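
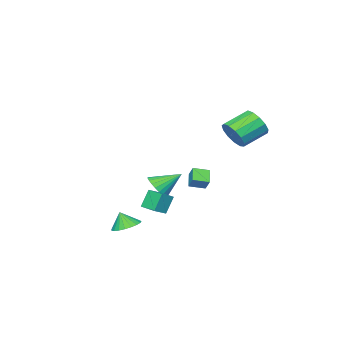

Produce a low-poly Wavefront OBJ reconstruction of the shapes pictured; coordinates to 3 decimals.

v -3.09 0.52 -2.603
v -3.736 -0.072 -1.989
v -2.897 1.02 -1.918
v -3.543 0.429 -1.304
v -2.317 -0.089 -2.376
v -2.963 -0.68 -1.762
v -2.124 0.412 -1.691
v -2.77 -0.18 -1.077
v -1.394 -1.717 -2.674
v -0.795 -1.775 -1.951
v -2.526 -0.843 -1.666
v -0.69 -1.459 -2.106
v -0.692 -1.183 -2.348
v -0.801 -0.988 -2.639
v -0.999 -0.905 -2.935
v -1.258 -0.944 -3.192
v -1.538 -1.102 -3.37
v -1.796 -1.353 -3.442
v -1.992 -1.659 -3.397
v -2.097 -1.975 -3.241
v -2.095 -2.251 -3
v -1.987 -2.445 -2.709
v -1.788 -2.529 -2.412
v -1.529 -2.49 -2.156
v -1.249 -2.332 -1.978
v -0.992 -2.081 -1.906
v -3.121 2.591 2.11
v -2.801 2.172 2.971
v -4.298 2.63 3.751
v -4.619 3.049 2.89
v -2.628 2.714 2.983
v -4.126 3.172 3.763
v -2.613 3.217 2.718
v -4.111 3.675 3.498
v -2.759 3.522 2.259
v -4.256 3.98 3.04
v -3.019 3.531 1.754
v -4.517 3.989 2.534
v -3.312 3.241 1.361
v -4.81 3.699 2.141
v -3.545 2.745 1.206
v -5.043 3.203 1.987
v -3.643 2.2 1.338
v -5.14 2.658 2.119
v -3.575 1.78 1.715
v -5.073 2.238 2.496
v -3.363 1.616 2.217
v -4.861 2.074 2.998
v -3.074 1.763 2.686
v -4.572 2.221 3.466
v 3.368 2.638 -1.706
v 2.812 2.674 -0.622
v 3.434 3.716 -1.708
v 2.877 3.752 -0.623
v 4.203 2.588 -1.277
v 3.646 2.624 -0.192
v 4.268 3.666 -1.278
v 3.712 3.702 -0.194
v 3.278 0.508 -3.635
v 3.787 -0.145 -3.963
v 3.422 0.132 -2.665
v 4.036 0.121 -3.897
v 4.154 0.454 -3.786
v 4.12 0.796 -3.648
v 3.941 1.088 -3.509
v 3.647 1.28 -3.391
v 3.289 1.338 -3.316
v 2.93 1.253 -3.295
v 2.63 1.038 -3.334
v 2.443 0.732 -3.424
v 2.4 0.387 -3.551
v 2.509 0.063 -3.693
v 2.751 -0.184 -3.824
v 3.084 -0.312 -3.923
v 3.451 -0.298 -3.972
f 2 4 1
f 5 2 1
f 1 4 3
f 3 5 1
f 2 8 4
f 6 2 5
f 6 8 2
f 4 8 3
f 7 5 3
f 3 8 7
f 7 6 5
f 8 6 7
f 10 9 12
f 10 12 11
f 12 9 13
f 12 13 11
f 13 9 14
f 13 14 11
f 14 9 15
f 14 15 11
f 15 9 16
f 15 16 11
f 16 9 17
f 16 17 11
f 17 9 18
f 17 18 11
f 18 9 19
f 18 19 11
f 19 9 20
f 19 20 11
f 20 9 21
f 20 21 11
f 21 9 22
f 21 22 11
f 22 9 23
f 22 23 11
f 23 9 24
f 23 24 11
f 24 9 25
f 24 25 11
f 25 9 26
f 25 26 11
f 26 9 10
f 26 10 11
f 28 27 31
f 28 31 29
f 29 31 32
f 29 32 30
f 31 27 33
f 31 33 32
f 32 33 34
f 32 34 30
f 33 27 35
f 33 35 34
f 34 35 36
f 34 36 30
f 35 27 37
f 35 37 36
f 36 37 38
f 36 38 30
f 37 27 39
f 37 39 38
f 38 39 40
f 38 40 30
f 39 27 41
f 39 41 40
f 40 41 42
f 40 42 30
f 41 27 43
f 41 43 42
f 42 43 44
f 42 44 30
f 43 27 45
f 43 45 44
f 44 45 46
f 44 46 30
f 45 27 47
f 45 47 46
f 46 47 48
f 46 48 30
f 47 27 49
f 47 49 48
f 48 49 50
f 48 50 30
f 49 27 28
f 49 28 50
f 50 28 29
f 50 29 30
f 52 54 51
f 55 52 51
f 51 54 53
f 53 55 51
f 52 58 54
f 56 52 55
f 56 58 52
f 54 58 53
f 57 55 53
f 53 58 57
f 57 56 55
f 58 56 57
f 60 59 62
f 60 62 61
f 62 59 63
f 62 63 61
f 63 59 64
f 63 64 61
f 64 59 65
f 64 65 61
f 65 59 66
f 65 66 61
f 66 59 67
f 66 67 61
f 67 59 68
f 67 68 61
f 68 59 69
f 68 69 61
f 69 59 70
f 69 70 61
f 70 59 71
f 70 71 61
f 71 59 72
f 71 72 61
f 72 59 73
f 72 73 61
f 73 59 74
f 73 74 61
f 74 59 75
f 74 75 61
f 75 59 60
f 75 60 61



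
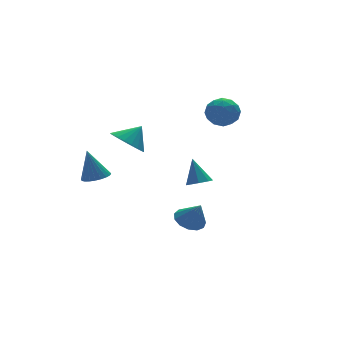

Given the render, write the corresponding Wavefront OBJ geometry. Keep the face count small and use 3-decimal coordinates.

v 2.783 0.661 1.935
v 3.35 1.16 2.573
v 3.59 -0.68 2.267
v 4.157 -0.181 2.905
v 3.203 -0.34 3.11
v 2.704 0.489 2.905
v 4.236 -0.009 1.935
v 3.737 0.82 1.73
v 4.247 0.746 2.573
v 3.609 0.541 3.3
v 3.331 -0.061 1.54
v 2.693 -0.266 2.267
v 2.996 1.028 2.225
v 3.944 -0.548 2.615
v 3.384 -0.641 2.735
v 3.717 -0.348 3.111
v 2.616 0.634 2.42
v 2.949 0.927 2.795
v 2.863 0.045 3.111
v 3.991 -0.447 2.045
v 4.324 -0.154 2.42
v 3.223 0.828 1.729
v 3.556 1.121 2.105
v 4.077 0.435 1.729
v 3.856 1.078 2.6
v 4.33 0.29 2.795
v 4.377 0.391 2.225
v 4.084 0.878 2.104
v 3.481 0.958 3.027
v 3.955 0.17 3.222
v 3.395 0.076 3.343
v 3.102 0.563 3.222
v 4.009 0.714 3.027
v 2.985 0.31 1.618
v 3.459 -0.478 1.813
v 3.838 -0.083 1.618
v 3.545 0.404 1.497
v 2.61 0.19 2.045
v 3.084 -0.598 2.24
v 2.856 -0.398 2.736
v 2.563 0.089 2.615
v 2.931 -0.234 1.813
v 0.2 -2.008 -3.581
v 0.973 -2.296 -3.887
v 0.46 -2.652 -2.319
v 1.061 -1.854 -3.68
v 0.875 -1.461 -3.441
v 0.476 -1.242 -3.246
v -0.012 -1.266 -3.158
v -0.432 -1.525 -3.204
v -0.651 -1.938 -3.369
v -0.601 -2.373 -3.602
v -0.296 -2.692 -3.828
v 0.166 -2.794 -3.975
v 0.639 -2.646 -3.997
v -0.6 -4.283 0.33
v -0.02 -4.582 0.484
v -0.54 -3.497 1.63
v 0.046 -4.148 0.218
v -0.266 -3.794 0.018
v -0.774 -3.726 0.001
v -1.18 -3.985 0.177
v -1.247 -4.419 0.443
v -0.935 -4.773 0.643
v -0.427 -4.84 0.66
v -3.344 1.37 -1.084
v -2.868 0.784 -0.852
v -3.596 1.85 0.644
v -2.667 1.015 -0.886
v -2.569 1.3 -0.951
v -2.588 1.595 -1.036
v -2.723 1.857 -1.128
v -2.953 2.044 -1.214
v -3.242 2.129 -1.279
v -3.546 2.098 -1.315
v -3.82 1.957 -1.316
v -4.022 1.726 -1.281
v -4.12 1.441 -1.216
v -4.1 1.145 -1.131
v -3.965 0.884 -1.039
v -3.736 0.697 -0.954
v -3.447 0.612 -0.888
v -3.142 0.643 -0.852
v -1.043 2.3 0.415
v -0.297 1.951 -0.284
v -0.117 2.38 1.365
v -0.277 2.396 -0.34
v -0.389 2.824 -0.267
v -0.615 3.162 -0.075
v -0.914 3.351 0.201
v -1.236 3.358 0.514
v -1.525 3.183 0.81
v -1.73 2.854 1.038
v -1.817 2.43 1.157
v -1.769 1.984 1.149
v -1.597 1.592 1.013
v -1.328 1.323 0.774
v -1.011 1.222 0.473
v -0.699 1.309 0.161
v -0.446 1.566 -0.106
f 1 38 17
f 38 12 41
f 17 41 6
f 38 41 17
f 1 17 13
f 17 6 18
f 13 18 2
f 17 18 13
f 1 13 22
f 13 2 23
f 22 23 8
f 13 23 22
f 1 22 34
f 22 8 37
f 34 37 11
f 22 37 34
f 1 34 38
f 34 11 42
f 38 42 12
f 34 42 38
f 2 18 29
f 18 6 32
f 29 32 10
f 18 32 29
f 6 41 19
f 41 12 40
f 19 40 5
f 41 40 19
f 12 42 39
f 42 11 35
f 39 35 3
f 42 35 39
f 11 37 36
f 37 8 24
f 36 24 7
f 37 24 36
f 8 23 28
f 23 2 25
f 28 25 9
f 23 25 28
f 4 30 16
f 30 10 31
f 16 31 5
f 30 31 16
f 4 16 14
f 16 5 15
f 14 15 3
f 16 15 14
f 4 14 21
f 14 3 20
f 21 20 7
f 14 20 21
f 4 21 26
f 21 7 27
f 26 27 9
f 21 27 26
f 4 26 30
f 26 9 33
f 30 33 10
f 26 33 30
f 5 31 19
f 31 10 32
f 19 32 6
f 31 32 19
f 3 15 39
f 15 5 40
f 39 40 12
f 15 40 39
f 7 20 36
f 20 3 35
f 36 35 11
f 20 35 36
f 9 27 28
f 27 7 24
f 28 24 8
f 27 24 28
f 10 33 29
f 33 9 25
f 29 25 2
f 33 25 29
f 44 43 46
f 44 46 45
f 46 43 47
f 46 47 45
f 47 43 48
f 47 48 45
f 48 43 49
f 48 49 45
f 49 43 50
f 49 50 45
f 50 43 51
f 50 51 45
f 51 43 52
f 51 52 45
f 52 43 53
f 52 53 45
f 53 43 54
f 53 54 45
f 54 43 55
f 54 55 45
f 55 43 44
f 55 44 45
f 57 56 59
f 57 59 58
f 59 56 60
f 59 60 58
f 60 56 61
f 60 61 58
f 61 56 62
f 61 62 58
f 62 56 63
f 62 63 58
f 63 56 64
f 63 64 58
f 64 56 65
f 64 65 58
f 65 56 57
f 65 57 58
f 67 66 69
f 67 69 68
f 69 66 70
f 69 70 68
f 70 66 71
f 70 71 68
f 71 66 72
f 71 72 68
f 72 66 73
f 72 73 68
f 73 66 74
f 73 74 68
f 74 66 75
f 74 75 68
f 75 66 76
f 75 76 68
f 76 66 77
f 76 77 68
f 77 66 78
f 77 78 68
f 78 66 79
f 78 79 68
f 79 66 80
f 79 80 68
f 80 66 81
f 80 81 68
f 81 66 82
f 81 82 68
f 82 66 83
f 82 83 68
f 83 66 67
f 83 67 68
f 85 84 87
f 85 87 86
f 87 84 88
f 87 88 86
f 88 84 89
f 88 89 86
f 89 84 90
f 89 90 86
f 90 84 91
f 90 91 86
f 91 84 92
f 91 92 86
f 92 84 93
f 92 93 86
f 93 84 94
f 93 94 86
f 94 84 95
f 94 95 86
f 95 84 96
f 95 96 86
f 96 84 97
f 96 97 86
f 97 84 98
f 97 98 86
f 98 84 99
f 98 99 86
f 99 84 100
f 99 100 86
f 100 84 85
f 100 85 86



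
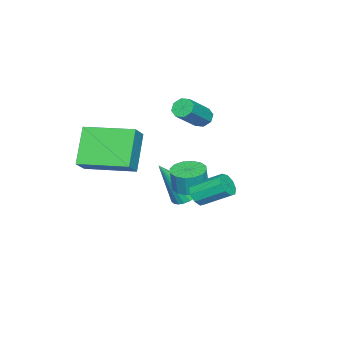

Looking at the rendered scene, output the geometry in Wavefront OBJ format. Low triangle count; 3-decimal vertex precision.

v -2.638 -2.207 -2.802
v -1.98 -2.224 -3.068
v -1.922 -3.093 -0.978
v -1.982 -1.975 -2.946
v -2.085 -1.762 -2.803
v -2.272 -1.616 -2.659
v -2.514 -1.561 -2.537
v -2.775 -1.604 -2.455
v -3.016 -1.738 -2.426
v -3.198 -1.945 -2.455
v -3.296 -2.191 -2.536
v -3.293 -2.44 -2.658
v -3.19 -2.653 -2.802
v -3.003 -2.799 -2.946
v -2.761 -2.854 -3.068
v -2.5 -2.811 -3.149
v -2.26 -2.677 -3.178
v -2.077 -2.47 -3.149
v 0.404 -4.885 1.677
v 1.175 -4.819 2.341
v 0.059 -2.761 1.869
v 0.83 -2.696 2.533
v 1.59 -4.564 0.267
v 2.361 -4.499 0.931
v 1.245 -2.441 0.459
v 2.016 -2.375 1.123
v -2.576 -1.474 1.877
v -2.285 -1.64 1.492
v -1.093 -1.931 2.519
v -1.384 -1.766 2.903
v -2.246 -1.256 1.555
v -1.054 -1.547 2.582
v -2.4 -1.001 1.807
v -1.208 -1.292 2.833
v -2.658 -1.023 2.099
v -1.465 -1.314 3.126
v -2.867 -1.309 2.261
v -1.675 -1.6 3.288
v -2.906 -1.693 2.198
v -1.714 -1.984 3.225
v -2.752 -1.948 1.947
v -1.56 -2.239 2.973
v -2.495 -1.926 1.654
v -1.302 -2.217 2.681
v -0.469 -0.982 -0.891
v 0.034 -1.519 -0.97
v 0.152 -1.555 0.032
v -0.351 -1.018 0.111
v 0.234 -1.193 -0.982
v 0.353 -1.229 0.02
v 0.246 -0.81 -0.97
v 0.365 -0.846 0.033
v 0.066 -0.473 -0.936
v 0.185 -0.51 0.066
v -0.257 -0.273 -0.891
v -0.138 -0.309 0.112
v -0.637 -0.263 -0.845
v -0.518 -0.299 0.157
v -0.972 -0.445 -0.812
v -0.854 -0.481 0.19
v -1.173 -0.771 -0.8
v -1.054 -0.807 0.202
v -1.185 -1.154 -0.813
v -1.066 -1.19 0.19
v -1.005 -1.49 -0.846
v -0.886 -1.527 0.156
v -0.682 -1.691 -0.892
v -0.563 -1.727 0.111
v -0.302 -1.701 -0.937
v -0.183 -1.737 0.065
v 1.451 0.228 -0.043
v 1.659 -0.018 0.403
v 1.437 1.146 1.149
v 1.229 1.392 0.703
v 1.933 0.156 0.212
v 1.711 1.32 0.958
v 1.981 0.364 -0.097
v 1.759 1.528 0.648
v 1.781 0.508 -0.382
v 1.56 1.672 0.364
v 1.427 0.521 -0.508
v 1.205 1.685 0.238
v 1.084 0.397 -0.416
v 0.862 1.561 0.33
v 0.912 0.194 -0.15
v 0.691 1.358 0.596
v 0.993 0.007 0.167
v 0.771 1.171 0.912
v 1.288 -0.077 0.385
v 1.066 1.087 1.13
f 2 1 4
f 2 4 3
f 4 1 5
f 4 5 3
f 5 1 6
f 5 6 3
f 6 1 7
f 6 7 3
f 7 1 8
f 7 8 3
f 8 1 9
f 8 9 3
f 9 1 10
f 9 10 3
f 10 1 11
f 10 11 3
f 11 1 12
f 11 12 3
f 12 1 13
f 12 13 3
f 13 1 14
f 13 14 3
f 14 1 15
f 14 15 3
f 15 1 16
f 15 16 3
f 16 1 17
f 16 17 3
f 17 1 18
f 17 18 3
f 18 1 2
f 18 2 3
f 20 22 19
f 23 20 19
f 19 22 21
f 21 23 19
f 20 26 22
f 24 20 23
f 24 26 20
f 22 26 21
f 25 23 21
f 21 26 25
f 25 24 23
f 26 24 25
f 28 27 31
f 28 31 29
f 29 31 32
f 29 32 30
f 31 27 33
f 31 33 32
f 32 33 34
f 32 34 30
f 33 27 35
f 33 35 34
f 34 35 36
f 34 36 30
f 35 27 37
f 35 37 36
f 36 37 38
f 36 38 30
f 37 27 39
f 37 39 38
f 38 39 40
f 38 40 30
f 39 27 41
f 39 41 40
f 40 41 42
f 40 42 30
f 41 27 43
f 41 43 42
f 42 43 44
f 42 44 30
f 43 27 28
f 43 28 44
f 44 28 29
f 44 29 30
f 46 45 49
f 46 49 47
f 47 49 50
f 47 50 48
f 49 45 51
f 49 51 50
f 50 51 52
f 50 52 48
f 51 45 53
f 51 53 52
f 52 53 54
f 52 54 48
f 53 45 55
f 53 55 54
f 54 55 56
f 54 56 48
f 55 45 57
f 55 57 56
f 56 57 58
f 56 58 48
f 57 45 59
f 57 59 58
f 58 59 60
f 58 60 48
f 59 45 61
f 59 61 60
f 60 61 62
f 60 62 48
f 61 45 63
f 61 63 62
f 62 63 64
f 62 64 48
f 63 45 65
f 63 65 64
f 64 65 66
f 64 66 48
f 65 45 67
f 65 67 66
f 66 67 68
f 66 68 48
f 67 45 69
f 67 69 68
f 68 69 70
f 68 70 48
f 69 45 46
f 69 46 70
f 70 46 47
f 70 47 48
f 72 71 75
f 72 75 73
f 73 75 76
f 73 76 74
f 75 71 77
f 75 77 76
f 76 77 78
f 76 78 74
f 77 71 79
f 77 79 78
f 78 79 80
f 78 80 74
f 79 71 81
f 79 81 80
f 80 81 82
f 80 82 74
f 81 71 83
f 81 83 82
f 82 83 84
f 82 84 74
f 83 71 85
f 83 85 84
f 84 85 86
f 84 86 74
f 85 71 87
f 85 87 86
f 86 87 88
f 86 88 74
f 87 71 89
f 87 89 88
f 88 89 90
f 88 90 74
f 89 71 72
f 89 72 90
f 90 72 73
f 90 73 74



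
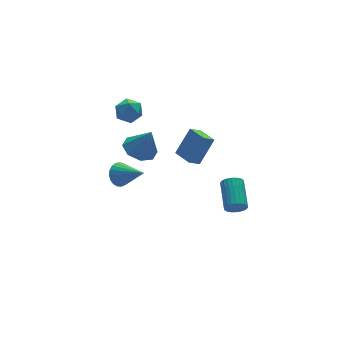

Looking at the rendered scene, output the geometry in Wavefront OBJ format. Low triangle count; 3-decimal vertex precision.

v -0.871 -4.727 -1.536
v -0.552 -4.633 -2.083
v 0.11 -3.08 -1.431
v -0.209 -3.173 -0.884
v -0.769 -4.52 -2.133
v -0.107 -2.966 -1.481
v -1.001 -4.438 -2.092
v -0.339 -2.884 -1.44
v -1.214 -4.4 -1.966
v -0.552 -2.847 -1.314
v -1.374 -4.412 -1.775
v -0.712 -2.858 -1.123
v -1.458 -4.472 -1.548
v -0.796 -2.918 -0.896
v -1.452 -4.57 -1.318
v -0.79 -3.017 -0.666
v -1.358 -4.693 -1.122
v -0.696 -3.139 -0.47
v -1.19 -4.82 -0.989
v -0.528 -3.267 -0.337
v -0.973 -4.934 -0.939
v -0.311 -3.38 -0.287
v -0.741 -5.016 -0.98
v -0.079 -3.462 -0.328
v -0.528 -5.053 -1.106
v 0.134 -3.5 -0.454
v -0.368 -5.042 -1.297
v 0.294 -3.488 -0.645
v -0.284 -4.982 -1.524
v 0.378 -3.428 -0.872
v -0.29 -4.883 -1.754
v 0.372 -3.33 -1.102
v -0.384 -4.761 -1.95
v 0.278 -3.207 -1.298
v -3.959 2.773 -3.405
v -3.309 2.775 -3.889
v -3.201 1.287 -2.395
v -3.216 2.988 -3.645
v -3.251 3.164 -3.36
v -3.408 3.272 -3.083
v -3.66 3.294 -2.861
v -3.964 3.226 -2.733
v -4.267 3.08 -2.721
v -4.517 2.881 -2.828
v -4.67 2.663 -3.034
v -4.7 2.464 -3.304
v -4.602 2.319 -3.592
v -4.393 2.252 -3.847
v -4.108 2.276 -4.026
v -3.798 2.385 -4.097
v -3.515 2.562 -4.049
v -2.889 3.823 2.086
v -2.378 3.123 1.993
v -3.782 3.297 1.127
v -3.271 2.597 1.034
v -3.713 2.719 1.776
v -3.161 3.044 2.369
v -2.999 3.376 0.751
v -2.447 3.701 1.344
v -2.445 2.846 1.168
v -2.887 2.44 1.802
v -3.273 3.98 1.318
v -3.715 3.574 1.952
v -0.969 -0.993 -0.739
v -1.675 -1.048 -0.232
v -1.126 0.234 -0.823
v -1.831 0.179 -0.316
v 0.071 -0.759 0.736
v -0.634 -0.814 1.243
v -0.085 0.468 0.652
v -0.791 0.413 1.159
v -2.479 3.121 -1.997
v -1.511 3.513 -2.181
v -1.981 2.659 -0.363
v -2.017 4.067 -1.87
v -2.793 4.066 -1.634
v -3.385 3.512 -1.611
v -3.446 2.729 -1.814
v -2.941 2.176 -2.124
v -2.165 2.176 -2.36
v -1.572 2.73 -2.384
f 2 1 5
f 2 5 3
f 3 5 6
f 3 6 4
f 5 1 7
f 5 7 6
f 6 7 8
f 6 8 4
f 7 1 9
f 7 9 8
f 8 9 10
f 8 10 4
f 9 1 11
f 9 11 10
f 10 11 12
f 10 12 4
f 11 1 13
f 11 13 12
f 12 13 14
f 12 14 4
f 13 1 15
f 13 15 14
f 14 15 16
f 14 16 4
f 15 1 17
f 15 17 16
f 16 17 18
f 16 18 4
f 17 1 19
f 17 19 18
f 18 19 20
f 18 20 4
f 19 1 21
f 19 21 20
f 20 21 22
f 20 22 4
f 21 1 23
f 21 23 22
f 22 23 24
f 22 24 4
f 23 1 25
f 23 25 24
f 24 25 26
f 24 26 4
f 25 1 27
f 25 27 26
f 26 27 28
f 26 28 4
f 27 1 29
f 27 29 28
f 28 29 30
f 28 30 4
f 29 1 31
f 29 31 30
f 30 31 32
f 30 32 4
f 31 1 33
f 31 33 32
f 32 33 34
f 32 34 4
f 33 1 2
f 33 2 34
f 34 2 3
f 34 3 4
f 36 35 38
f 36 38 37
f 38 35 39
f 38 39 37
f 39 35 40
f 39 40 37
f 40 35 41
f 40 41 37
f 41 35 42
f 41 42 37
f 42 35 43
f 42 43 37
f 43 35 44
f 43 44 37
f 44 35 45
f 44 45 37
f 45 35 46
f 45 46 37
f 46 35 47
f 46 47 37
f 47 35 48
f 47 48 37
f 48 35 49
f 48 49 37
f 49 35 50
f 49 50 37
f 50 35 51
f 50 51 37
f 51 35 36
f 51 36 37
f 52 63 57
f 52 57 53
f 52 53 59
f 52 59 62
f 52 62 63
f 53 57 61
f 57 63 56
f 63 62 54
f 62 59 58
f 59 53 60
f 55 61 56
f 55 56 54
f 55 54 58
f 55 58 60
f 55 60 61
f 56 61 57
f 54 56 63
f 58 54 62
f 60 58 59
f 61 60 53
f 65 67 64
f 68 65 64
f 64 67 66
f 66 68 64
f 65 71 67
f 69 65 68
f 69 71 65
f 67 71 66
f 70 68 66
f 66 71 70
f 70 69 68
f 71 69 70
f 73 72 75
f 73 75 74
f 75 72 76
f 75 76 74
f 76 72 77
f 76 77 74
f 77 72 78
f 77 78 74
f 78 72 79
f 78 79 74
f 79 72 80
f 79 80 74
f 80 72 81
f 80 81 74
f 81 72 73
f 81 73 74



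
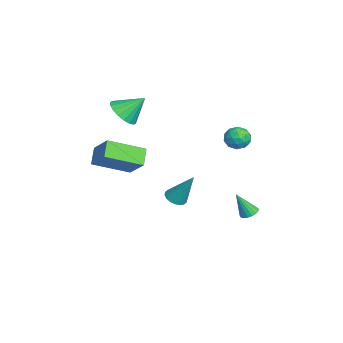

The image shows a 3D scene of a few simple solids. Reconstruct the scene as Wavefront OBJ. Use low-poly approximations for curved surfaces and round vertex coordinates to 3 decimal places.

v -2.492 -3.457 2.919
v -1.912 -2.906 2.319
v -2.468 -2.283 4.021
v -2.322 -2.784 2.199
v -2.767 -2.796 2.221
v -3.157 -2.938 2.381
v -3.415 -3.183 2.648
v -3.491 -3.482 2.969
v -3.369 -3.777 3.279
v -3.073 -4.008 3.519
v -2.662 -4.129 3.639
v -2.218 -4.118 3.617
v -1.828 -3.976 3.457
v -1.569 -3.731 3.19
v -1.494 -3.431 2.87
v -1.616 -3.137 2.559
v 2.292 -5.112 1.704
v 1.442 -4.961 2.417
v 1.923 -3.141 0.848
v 1.073 -2.991 1.561
v 3.347 -4.429 2.819
v 2.497 -4.279 3.532
v 2.978 -2.459 1.963
v 2.128 -2.308 2.676
v -0.28 3.159 -3.615
v 0.266 3.051 -3.676
v -0.26 2.441 -2.185
v 0.262 3.29 -3.556
v 0.133 3.5 -3.449
v -0.091 3.631 -3.381
v -0.357 3.654 -3.365
v -0.606 3.564 -3.407
v -0.78 3.38 -3.497
v -0.839 3.147 -3.614
v -0.771 2.915 -3.73
v -0.589 2.74 -3.821
v -0.337 2.661 -3.864
v -0.071 2.695 -3.85
v 0.146 2.836 -3.783
v 0.531 3 2.486
v 1.292 2.919 2.426
v 0.448 1.861 2.974
v 1.209 1.78 2.914
v 0.915 2.277 3.42
v 0.966 2.981 3.118
v 0.774 1.799 2.282
v 0.825 2.503 1.98
v 1.442 2.177 2.3
v 1.529 2.472 3.003
v 0.211 2.308 2.397
v 0.298 2.603 3.1
v 0.919 3.06 2.413
v 0.821 1.72 2.987
v 0.648 2.012 3.284
v 1.095 1.965 3.249
v 0.727 3.096 2.82
v 1.174 3.048 2.785
v 0.952 2.67 3.369
v 0.566 1.732 2.615
v 1.013 1.684 2.58
v 0.645 2.815 2.151
v 1.092 2.768 2.116
v 0.788 2.11 2.031
v 1.454 2.576 2.304
v 1.406 1.906 2.591
v 1.15 1.918 2.219
v 1.18 2.331 2.042
v 1.505 2.749 2.717
v 1.457 2.08 3.004
v 1.283 2.372 3.301
v 1.314 2.785 3.124
v 1.594 2.313 2.643
v 0.283 2.7 2.396
v 0.235 2.031 2.683
v 0.426 1.995 2.276
v 0.457 2.408 2.099
v 0.334 2.874 2.809
v 0.286 2.204 3.096
v 0.56 2.449 3.358
v 0.59 2.862 3.181
v 0.146 2.467 2.757
v -0.186 -0.741 -2.299
v 0.394 -1.057 -2.295
v 0.306 0.181 -0.501
v 0.456 -0.809 -2.44
v 0.391 -0.547 -2.556
v 0.212 -0.324 -2.622
v -0.046 -0.183 -2.623
v -0.331 -0.153 -2.561
v -0.588 -0.239 -2.447
v -0.765 -0.424 -2.303
v -0.827 -0.673 -2.159
v -0.762 -0.934 -2.043
v -0.583 -1.158 -1.977
v -0.325 -1.299 -1.975
v -0.04 -1.329 -2.038
v 0.217 -1.243 -2.152
f 2 1 4
f 2 4 3
f 4 1 5
f 4 5 3
f 5 1 6
f 5 6 3
f 6 1 7
f 6 7 3
f 7 1 8
f 7 8 3
f 8 1 9
f 8 9 3
f 9 1 10
f 9 10 3
f 10 1 11
f 10 11 3
f 11 1 12
f 11 12 3
f 12 1 13
f 12 13 3
f 13 1 14
f 13 14 3
f 14 1 15
f 14 15 3
f 15 1 16
f 15 16 3
f 16 1 2
f 16 2 3
f 18 20 17
f 21 18 17
f 17 20 19
f 19 21 17
f 18 24 20
f 22 18 21
f 22 24 18
f 20 24 19
f 23 21 19
f 19 24 23
f 23 22 21
f 24 22 23
f 26 25 28
f 26 28 27
f 28 25 29
f 28 29 27
f 29 25 30
f 29 30 27
f 30 25 31
f 30 31 27
f 31 25 32
f 31 32 27
f 32 25 33
f 32 33 27
f 33 25 34
f 33 34 27
f 34 25 35
f 34 35 27
f 35 25 36
f 35 36 27
f 36 25 37
f 36 37 27
f 37 25 38
f 37 38 27
f 38 25 39
f 38 39 27
f 39 25 26
f 39 26 27
f 40 77 56
f 77 51 80
f 56 80 45
f 77 80 56
f 40 56 52
f 56 45 57
f 52 57 41
f 56 57 52
f 40 52 61
f 52 41 62
f 61 62 47
f 52 62 61
f 40 61 73
f 61 47 76
f 73 76 50
f 61 76 73
f 40 73 77
f 73 50 81
f 77 81 51
f 73 81 77
f 41 57 68
f 57 45 71
f 68 71 49
f 57 71 68
f 45 80 58
f 80 51 79
f 58 79 44
f 80 79 58
f 51 81 78
f 81 50 74
f 78 74 42
f 81 74 78
f 50 76 75
f 76 47 63
f 75 63 46
f 76 63 75
f 47 62 67
f 62 41 64
f 67 64 48
f 62 64 67
f 43 69 55
f 69 49 70
f 55 70 44
f 69 70 55
f 43 55 53
f 55 44 54
f 53 54 42
f 55 54 53
f 43 53 60
f 53 42 59
f 60 59 46
f 53 59 60
f 43 60 65
f 60 46 66
f 65 66 48
f 60 66 65
f 43 65 69
f 65 48 72
f 69 72 49
f 65 72 69
f 44 70 58
f 70 49 71
f 58 71 45
f 70 71 58
f 42 54 78
f 54 44 79
f 78 79 51
f 54 79 78
f 46 59 75
f 59 42 74
f 75 74 50
f 59 74 75
f 48 66 67
f 66 46 63
f 67 63 47
f 66 63 67
f 49 72 68
f 72 48 64
f 68 64 41
f 72 64 68
f 83 82 85
f 83 85 84
f 85 82 86
f 85 86 84
f 86 82 87
f 86 87 84
f 87 82 88
f 87 88 84
f 88 82 89
f 88 89 84
f 89 82 90
f 89 90 84
f 90 82 91
f 90 91 84
f 91 82 92
f 91 92 84
f 92 82 93
f 92 93 84
f 93 82 94
f 93 94 84
f 94 82 95
f 94 95 84
f 95 82 96
f 95 96 84
f 96 82 97
f 96 97 84
f 97 82 83
f 97 83 84



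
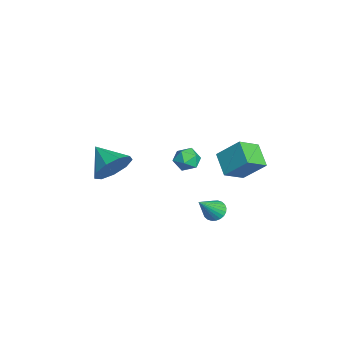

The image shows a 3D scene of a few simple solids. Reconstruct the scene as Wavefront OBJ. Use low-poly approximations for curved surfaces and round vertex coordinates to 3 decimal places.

v -3.96 0.46 -1.992
v -3.209 0.614 -2.035
v -3.871 -0.254 -3.005
v -3.12 -0.1 -3.048
v -3.391 -0.533 -2.475
v -3.446 -0.092 -1.849
v -3.634 0.452 -3.191
v -3.689 0.893 -2.565
v -3.008 0.609 -2.776
v -2.857 0.001 -2.333
v -4.223 0.359 -2.707
v -4.072 -0.249 -2.264
v -0.096 1.199 -3.866
v 0.429 1.214 -4.194
v 0.736 0.341 -2.574
v 0.446 1.42 -4.069
v 0.381 1.593 -3.912
v 0.242 1.705 -3.748
v 0.053 1.74 -3.602
v -0.16 1.693 -3.496
v -0.362 1.571 -3.447
v -0.525 1.392 -3.461
v -0.622 1.184 -3.537
v -0.639 0.978 -3.663
v -0.573 0.806 -3.819
v -0.435 0.693 -3.983
v -0.246 0.658 -4.129
v -0.033 0.705 -4.235
v 0.17 0.827 -4.284
v 0.332 1.006 -4.27
v 1.551 1.936 1.079
v 1.958 2.934 2.151
v 2.673 2.178 0.427
v 3.08 3.176 1.499
v 2.14 0.984 1.741
v 2.547 1.982 2.813
v 3.262 1.226 1.089
v 3.669 2.224 2.161
v -1.818 -3.509 -1.716
v -1.102 -3.886 -0.971
v -3.022 -4.311 -0.964
v -1.393 -3.232 -0.739
v -1.883 -2.708 -0.965
v -2.343 -2.558 -1.542
v -2.557 -2.853 -2.2
v -2.425 -3.456 -2.631
v -2.009 -4.083 -2.634
v -1.504 -4.441 -2.208
v -1.146 -4.364 -1.55
f 1 12 6
f 1 6 2
f 1 2 8
f 1 8 11
f 1 11 12
f 2 6 10
f 6 12 5
f 12 11 3
f 11 8 7
f 8 2 9
f 4 10 5
f 4 5 3
f 4 3 7
f 4 7 9
f 4 9 10
f 5 10 6
f 3 5 12
f 7 3 11
f 9 7 8
f 10 9 2
f 14 13 16
f 14 16 15
f 16 13 17
f 16 17 15
f 17 13 18
f 17 18 15
f 18 13 19
f 18 19 15
f 19 13 20
f 19 20 15
f 20 13 21
f 20 21 15
f 21 13 22
f 21 22 15
f 22 13 23
f 22 23 15
f 23 13 24
f 23 24 15
f 24 13 25
f 24 25 15
f 25 13 26
f 25 26 15
f 26 13 27
f 26 27 15
f 27 13 28
f 27 28 15
f 28 13 29
f 28 29 15
f 29 13 30
f 29 30 15
f 30 13 14
f 30 14 15
f 32 34 31
f 35 32 31
f 31 34 33
f 33 35 31
f 32 38 34
f 36 32 35
f 36 38 32
f 34 38 33
f 37 35 33
f 33 38 37
f 37 36 35
f 38 36 37
f 40 39 42
f 40 42 41
f 42 39 43
f 42 43 41
f 43 39 44
f 43 44 41
f 44 39 45
f 44 45 41
f 45 39 46
f 45 46 41
f 46 39 47
f 46 47 41
f 47 39 48
f 47 48 41
f 48 39 49
f 48 49 41
f 49 39 40
f 49 40 41



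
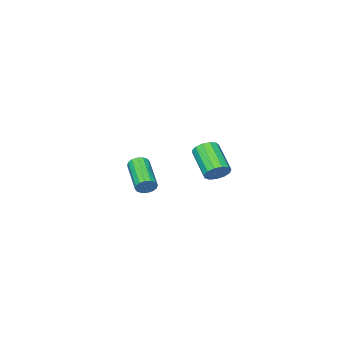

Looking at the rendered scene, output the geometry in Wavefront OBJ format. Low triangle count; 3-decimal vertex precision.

v 3.565 -1.309 -1.272
v 3.959 -1.35 -0.877
v 3.05 -2.931 -0.132
v 2.655 -2.891 -0.528
v 3.755 -1.179 -0.762
v 2.846 -2.76 -0.018
v 3.501 -1.043 -0.784
v 2.591 -2.624 -0.04
v 3.263 -0.978 -0.937
v 2.353 -2.559 -0.192
v 3.106 -1.002 -1.179
v 2.197 -2.583 -0.435
v 3.072 -1.108 -1.447
v 2.163 -2.689 -0.703
v 3.17 -1.269 -1.668
v 2.261 -2.85 -0.923
v 3.374 -1.44 -1.782
v 2.465 -3.021 -1.038
v 3.629 -1.576 -1.76
v 2.719 -3.157 -1.016
v 3.867 -1.641 -1.608
v 2.957 -3.222 -0.863
v 4.023 -1.617 -1.365
v 3.114 -3.198 -0.621
v 4.057 -1.511 -1.097
v 3.148 -3.092 -0.353
v 4.237 4.259 1.895
v 4.622 4.45 2.396
v 4.088 3.093 3.326
v 3.703 2.901 2.825
v 4.293 4.615 2.448
v 3.759 3.258 3.378
v 3.946 4.667 2.324
v 3.412 3.31 3.254
v 3.692 4.589 2.065
v 3.157 3.232 2.994
v 3.61 4.407 1.751
v 3.076 3.049 2.681
v 3.728 4.177 1.483
v 3.194 2.82 2.413
v 4.007 3.973 1.346
v 3.473 2.616 2.276
v 4.359 3.86 1.383
v 3.825 2.503 2.313
v 4.673 3.874 1.583
v 4.139 2.516 2.513
v 4.848 4.009 1.882
v 4.314 2.652 2.812
v 4.829 4.224 2.185
v 4.295 2.867 3.115
f 2 1 5
f 2 5 3
f 3 5 6
f 3 6 4
f 5 1 7
f 5 7 6
f 6 7 8
f 6 8 4
f 7 1 9
f 7 9 8
f 8 9 10
f 8 10 4
f 9 1 11
f 9 11 10
f 10 11 12
f 10 12 4
f 11 1 13
f 11 13 12
f 12 13 14
f 12 14 4
f 13 1 15
f 13 15 14
f 14 15 16
f 14 16 4
f 15 1 17
f 15 17 16
f 16 17 18
f 16 18 4
f 17 1 19
f 17 19 18
f 18 19 20
f 18 20 4
f 19 1 21
f 19 21 20
f 20 21 22
f 20 22 4
f 21 1 23
f 21 23 22
f 22 23 24
f 22 24 4
f 23 1 25
f 23 25 24
f 24 25 26
f 24 26 4
f 25 1 2
f 25 2 26
f 26 2 3
f 26 3 4
f 28 27 31
f 28 31 29
f 29 31 32
f 29 32 30
f 31 27 33
f 31 33 32
f 32 33 34
f 32 34 30
f 33 27 35
f 33 35 34
f 34 35 36
f 34 36 30
f 35 27 37
f 35 37 36
f 36 37 38
f 36 38 30
f 37 27 39
f 37 39 38
f 38 39 40
f 38 40 30
f 39 27 41
f 39 41 40
f 40 41 42
f 40 42 30
f 41 27 43
f 41 43 42
f 42 43 44
f 42 44 30
f 43 27 45
f 43 45 44
f 44 45 46
f 44 46 30
f 45 27 47
f 45 47 46
f 46 47 48
f 46 48 30
f 47 27 49
f 47 49 48
f 48 49 50
f 48 50 30
f 49 27 28
f 49 28 50
f 50 28 29
f 50 29 30



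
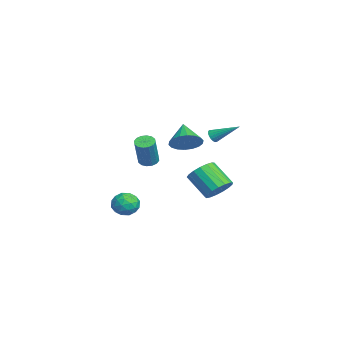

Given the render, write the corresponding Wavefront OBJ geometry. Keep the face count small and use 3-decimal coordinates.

v 0.596 -3.428 -3.424
v 1.419 -3.107 -3.057
v 1.381 -4.433 -4.303
v 2.204 -4.112 -3.936
v 1.597 -4.609 -3.388
v 1.112 -3.988 -2.845
v 1.688 -3.552 -4.515
v 1.203 -2.931 -3.972
v 2.094 -3.184 -3.731
v 2.038 -3.837 -3.034
v 0.762 -3.703 -4.326
v 0.706 -4.356 -3.629
v 0.939 -3.179 -3.163
v 1.861 -4.361 -4.197
v 1.504 -4.653 -3.874
v 1.988 -4.464 -3.659
v 0.759 -3.697 -3.039
v 1.242 -3.508 -2.823
v 1.347 -4.391 -3.017
v 1.558 -4.032 -4.537
v 2.041 -3.843 -4.321
v 0.812 -3.076 -3.701
v 1.296 -2.887 -3.486
v 1.453 -3.149 -4.343
v 1.819 -3.036 -3.344
v 2.28 -3.626 -3.86
v 1.977 -3.297 -4.201
v 1.692 -2.932 -3.882
v 1.786 -3.42 -2.934
v 2.247 -4.01 -3.451
v 1.891 -4.302 -3.129
v 1.606 -3.937 -2.81
v 2.183 -3.465 -3.331
v 0.553 -3.53 -3.909
v 1.014 -4.12 -4.426
v 1.194 -3.603 -4.55
v 0.909 -3.238 -4.231
v 0.52 -3.914 -3.5
v 0.981 -4.504 -4.016
v 1.108 -4.608 -3.478
v 0.823 -4.243 -3.159
v 0.617 -4.075 -4.029
v -2.552 1.829 0.588
v -2.109 1.568 0.717
v -1.888 3.451 1.592
v -2.052 1.671 0.512
v -2.094 1.805 0.323
v -2.226 1.944 0.186
v -2.423 2.06 0.129
v -2.646 2.131 0.163
v -2.85 2.141 0.281
v -2.995 2.09 0.46
v -3.052 1.987 0.664
v -3.01 1.852 0.853
v -2.877 1.713 0.99
v -2.68 1.597 1.047
v -2.458 1.527 1.013
v -2.254 1.517 0.896
v -1.622 0.091 0.37
v -0.959 -0.346 1.131
v -2.998 -0.011 1.51
v -0.923 0.134 1.218
v -1.025 0.606 1.137
v -1.245 0.976 0.904
v -1.54 1.17 0.565
v -1.851 1.151 0.188
v -2.117 0.922 -0.154
v -2.285 0.528 -0.391
v -2.322 0.048 -0.478
v -2.219 -0.424 -0.397
v -1.999 -0.794 -0.164
v -1.704 -0.989 0.175
v -1.393 -0.969 0.552
v -1.127 -0.74 0.893
v 3.414 -2.421 0.694
v 3.806 -2.852 0.43
v 4.758 -3.109 2.261
v 4.366 -2.679 2.526
v 3.96 -2.561 0.391
v 4.912 -2.818 2.222
v 3.967 -2.233 0.433
v 4.919 -2.49 2.265
v 3.826 -1.955 0.546
v 4.778 -2.212 2.377
v 3.575 -1.802 0.698
v 4.527 -2.059 2.529
v 3.28 -1.815 0.849
v 4.232 -2.072 2.68
v 3.022 -1.991 0.959
v 3.974 -2.248 2.79
v 2.868 -2.282 0.998
v 3.82 -2.539 2.829
v 2.861 -2.61 0.955
v 3.813 -2.867 2.787
v 3.002 -2.888 0.843
v 3.954 -3.145 2.674
v 3.253 -3.041 0.691
v 4.205 -3.298 2.522
v 3.548 -3.028 0.54
v 4.5 -3.285 2.371
v -3.415 2.315 -4.449
v -2.521 2.202 -3.853
v -3.591 1.093 -2.456
v -4.485 1.205 -3.051
v -2.736 2.636 -3.673
v -3.806 1.527 -2.276
v -3.106 2.997 -3.67
v -4.176 1.888 -2.273
v -3.548 3.201 -3.846
v -4.617 2.092 -2.449
v -3.958 3.202 -4.16
v -5.028 2.093 -2.763
v -4.245 3 -4.54
v -5.315 1.891 -3.143
v -4.341 2.641 -4.899
v -5.411 1.532 -3.502
v -4.225 2.207 -5.155
v -5.295 1.098 -3.758
v -3.924 1.797 -5.249
v -4.994 0.688 -3.852
v -3.506 1.507 -5.159
v -4.576 0.397 -3.762
v -3.067 1.401 -4.907
v -4.137 0.292 -3.51
v -2.708 1.504 -4.55
v -3.778 0.395 -3.153
v -2.511 1.794 -4.17
v -3.581 0.685 -2.773
f 1 38 17
f 38 12 41
f 17 41 6
f 38 41 17
f 1 17 13
f 17 6 18
f 13 18 2
f 17 18 13
f 1 13 22
f 13 2 23
f 22 23 8
f 13 23 22
f 1 22 34
f 22 8 37
f 34 37 11
f 22 37 34
f 1 34 38
f 34 11 42
f 38 42 12
f 34 42 38
f 2 18 29
f 18 6 32
f 29 32 10
f 18 32 29
f 6 41 19
f 41 12 40
f 19 40 5
f 41 40 19
f 12 42 39
f 42 11 35
f 39 35 3
f 42 35 39
f 11 37 36
f 37 8 24
f 36 24 7
f 37 24 36
f 8 23 28
f 23 2 25
f 28 25 9
f 23 25 28
f 4 30 16
f 30 10 31
f 16 31 5
f 30 31 16
f 4 16 14
f 16 5 15
f 14 15 3
f 16 15 14
f 4 14 21
f 14 3 20
f 21 20 7
f 14 20 21
f 4 21 26
f 21 7 27
f 26 27 9
f 21 27 26
f 4 26 30
f 26 9 33
f 30 33 10
f 26 33 30
f 5 31 19
f 31 10 32
f 19 32 6
f 31 32 19
f 3 15 39
f 15 5 40
f 39 40 12
f 15 40 39
f 7 20 36
f 20 3 35
f 36 35 11
f 20 35 36
f 9 27 28
f 27 7 24
f 28 24 8
f 27 24 28
f 10 33 29
f 33 9 25
f 29 25 2
f 33 25 29
f 44 43 46
f 44 46 45
f 46 43 47
f 46 47 45
f 47 43 48
f 47 48 45
f 48 43 49
f 48 49 45
f 49 43 50
f 49 50 45
f 50 43 51
f 50 51 45
f 51 43 52
f 51 52 45
f 52 43 53
f 52 53 45
f 53 43 54
f 53 54 45
f 54 43 55
f 54 55 45
f 55 43 56
f 55 56 45
f 56 43 57
f 56 57 45
f 57 43 58
f 57 58 45
f 58 43 44
f 58 44 45
f 60 59 62
f 60 62 61
f 62 59 63
f 62 63 61
f 63 59 64
f 63 64 61
f 64 59 65
f 64 65 61
f 65 59 66
f 65 66 61
f 66 59 67
f 66 67 61
f 67 59 68
f 67 68 61
f 68 59 69
f 68 69 61
f 69 59 70
f 69 70 61
f 70 59 71
f 70 71 61
f 71 59 72
f 71 72 61
f 72 59 73
f 72 73 61
f 73 59 74
f 73 74 61
f 74 59 60
f 74 60 61
f 76 75 79
f 76 79 77
f 77 79 80
f 77 80 78
f 79 75 81
f 79 81 80
f 80 81 82
f 80 82 78
f 81 75 83
f 81 83 82
f 82 83 84
f 82 84 78
f 83 75 85
f 83 85 84
f 84 85 86
f 84 86 78
f 85 75 87
f 85 87 86
f 86 87 88
f 86 88 78
f 87 75 89
f 87 89 88
f 88 89 90
f 88 90 78
f 89 75 91
f 89 91 90
f 90 91 92
f 90 92 78
f 91 75 93
f 91 93 92
f 92 93 94
f 92 94 78
f 93 75 95
f 93 95 94
f 94 95 96
f 94 96 78
f 95 75 97
f 95 97 96
f 96 97 98
f 96 98 78
f 97 75 99
f 97 99 98
f 98 99 100
f 98 100 78
f 99 75 76
f 99 76 100
f 100 76 77
f 100 77 78
f 102 101 105
f 102 105 103
f 103 105 106
f 103 106 104
f 105 101 107
f 105 107 106
f 106 107 108
f 106 108 104
f 107 101 109
f 107 109 108
f 108 109 110
f 108 110 104
f 109 101 111
f 109 111 110
f 110 111 112
f 110 112 104
f 111 101 113
f 111 113 112
f 112 113 114
f 112 114 104
f 113 101 115
f 113 115 114
f 114 115 116
f 114 116 104
f 115 101 117
f 115 117 116
f 116 117 118
f 116 118 104
f 117 101 119
f 117 119 118
f 118 119 120
f 118 120 104
f 119 101 121
f 119 121 120
f 120 121 122
f 120 122 104
f 121 101 123
f 121 123 122
f 122 123 124
f 122 124 104
f 123 101 125
f 123 125 124
f 124 125 126
f 124 126 104
f 125 101 127
f 125 127 126
f 126 127 128
f 126 128 104
f 127 101 102
f 127 102 128
f 128 102 103
f 128 103 104



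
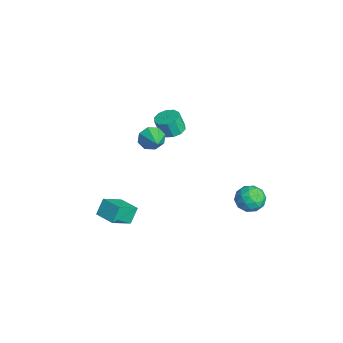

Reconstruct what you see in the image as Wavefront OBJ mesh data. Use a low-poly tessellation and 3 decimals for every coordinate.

v -3.557 0.008 2.44
v -3.012 -0.522 2.314
v -3.078 -0.857 3.433
v -3.623 -0.328 3.56
v -2.798 -0.119 2.447
v -2.863 -0.454 3.566
v -2.873 0.333 2.578
v -2.939 -0.002 3.697
v -3.21 0.66 2.656
v -3.275 0.325 3.775
v -3.679 0.738 2.652
v -3.745 0.403 3.771
v -4.102 0.537 2.567
v -4.168 0.202 3.686
v -4.317 0.134 2.434
v -4.382 -0.201 3.553
v -4.241 -0.318 2.303
v -4.307 -0.653 3.422
v -3.905 -0.645 2.225
v -3.97 -0.98 3.344
v -3.435 -0.723 2.229
v -3.501 -1.058 3.348
v -0.254 4.196 -0.853
v 0.614 4.277 -0.484
v 0.166 2.903 -1.556
v 1.034 2.984 -1.187
v 0.297 2.786 -0.626
v 0.038 3.586 -0.192
v 0.742 3.594 -1.848
v 0.483 4.394 -1.414
v 1.229 3.905 -1.099
v 0.954 3.406 -0.344
v -0.174 3.774 -1.696
v -0.449 3.275 -0.941
v 0.143 4.351 -0.607
v 0.637 2.829 -1.433
v 0.204 2.713 -1.104
v 0.714 2.761 -0.887
v -0.195 3.944 -0.435
v 0.314 3.991 -0.218
v 0.128 3.115 -0.302
v 0.466 3.189 -1.822
v 0.975 3.236 -1.605
v 0.066 4.419 -1.153
v 0.576 4.467 -0.936
v 0.652 4.065 -1.738
v 1.015 4.179 -0.751
v 1.262 3.419 -1.164
v 1.09 3.778 -1.553
v 0.938 4.248 -1.298
v 0.853 3.886 -0.307
v 1.1 3.125 -0.72
v 0.667 3.009 -0.391
v 0.515 3.479 -0.136
v 1.215 3.667 -0.669
v -0.32 4.055 -1.32
v -0.073 3.294 -1.733
v 0.265 3.701 -1.904
v 0.113 4.171 -1.649
v -0.482 3.761 -0.876
v -0.235 3.001 -1.289
v -0.158 2.932 -0.742
v -0.31 3.402 -0.487
v -0.435 3.513 -1.371
v -1.399 -1.643 3.729
v -1.128 -2.095 3.114
v -0.101 -1.577 4.251
v -1.109 -1.488 2.989
v -1.259 -0.972 3.298
v -1.492 -0.849 3.859
v -1.669 -1.191 4.344
v -1.689 -1.798 4.469
v -1.538 -2.314 4.16
v -1.306 -2.437 3.599
v -1.533 -3.786 -2.796
v -0.903 -4.926 -1.956
v -1.921 -3.304 -1.851
v -1.29 -4.444 -1.011
v -0.39 -3.076 -2.689
v 0.241 -4.216 -1.849
v -0.777 -2.594 -1.744
v -0.147 -3.734 -0.904
f 2 1 5
f 2 5 3
f 3 5 6
f 3 6 4
f 5 1 7
f 5 7 6
f 6 7 8
f 6 8 4
f 7 1 9
f 7 9 8
f 8 9 10
f 8 10 4
f 9 1 11
f 9 11 10
f 10 11 12
f 10 12 4
f 11 1 13
f 11 13 12
f 12 13 14
f 12 14 4
f 13 1 15
f 13 15 14
f 14 15 16
f 14 16 4
f 15 1 17
f 15 17 16
f 16 17 18
f 16 18 4
f 17 1 19
f 17 19 18
f 18 19 20
f 18 20 4
f 19 1 21
f 19 21 20
f 20 21 22
f 20 22 4
f 21 1 2
f 21 2 22
f 22 2 3
f 22 3 4
f 23 60 39
f 60 34 63
f 39 63 28
f 60 63 39
f 23 39 35
f 39 28 40
f 35 40 24
f 39 40 35
f 23 35 44
f 35 24 45
f 44 45 30
f 35 45 44
f 23 44 56
f 44 30 59
f 56 59 33
f 44 59 56
f 23 56 60
f 56 33 64
f 60 64 34
f 56 64 60
f 24 40 51
f 40 28 54
f 51 54 32
f 40 54 51
f 28 63 41
f 63 34 62
f 41 62 27
f 63 62 41
f 34 64 61
f 64 33 57
f 61 57 25
f 64 57 61
f 33 59 58
f 59 30 46
f 58 46 29
f 59 46 58
f 30 45 50
f 45 24 47
f 50 47 31
f 45 47 50
f 26 52 38
f 52 32 53
f 38 53 27
f 52 53 38
f 26 38 36
f 38 27 37
f 36 37 25
f 38 37 36
f 26 36 43
f 36 25 42
f 43 42 29
f 36 42 43
f 26 43 48
f 43 29 49
f 48 49 31
f 43 49 48
f 26 48 52
f 48 31 55
f 52 55 32
f 48 55 52
f 27 53 41
f 53 32 54
f 41 54 28
f 53 54 41
f 25 37 61
f 37 27 62
f 61 62 34
f 37 62 61
f 29 42 58
f 42 25 57
f 58 57 33
f 42 57 58
f 31 49 50
f 49 29 46
f 50 46 30
f 49 46 50
f 32 55 51
f 55 31 47
f 51 47 24
f 55 47 51
f 66 65 68
f 66 68 67
f 68 65 69
f 68 69 67
f 69 65 70
f 69 70 67
f 70 65 71
f 70 71 67
f 71 65 72
f 71 72 67
f 72 65 73
f 72 73 67
f 73 65 74
f 73 74 67
f 74 65 66
f 74 66 67
f 76 78 75
f 79 76 75
f 75 78 77
f 77 79 75
f 76 82 78
f 80 76 79
f 80 82 76
f 78 82 77
f 81 79 77
f 77 82 81
f 81 80 79
f 82 80 81



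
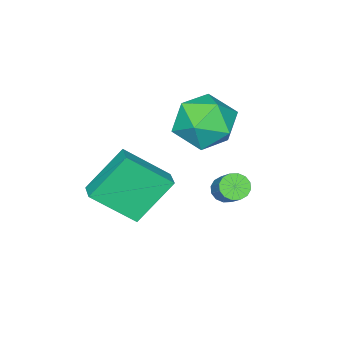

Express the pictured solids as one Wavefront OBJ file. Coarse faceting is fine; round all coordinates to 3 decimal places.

v -2.497 -1.558 3.197
v -1.849 -2.242 2.373
v -3.391 -3.238 3.887
v -2.743 -3.922 3.063
v -2.155 -3.375 4.022
v -1.602 -2.337 3.596
v -3.638 -3.143 2.664
v -3.085 -2.105 2.238
v -2.554 -3.221 2.044
v -1.638 -3.364 2.883
v -3.602 -2.116 3.377
v -2.686 -2.259 4.216
v -2.622 -1.762 0.114
v -2.142 -2.024 0.052
v -1.559 -1.18 1.005
v -2.038 -0.918 1.066
v -2.136 -1.813 -0.139
v -1.552 -0.969 0.814
v -2.26 -1.589 -0.262
v -1.676 -0.744 0.69
v -2.481 -1.41 -0.285
v -1.897 -0.566 0.668
v -2.739 -1.327 -0.2
v -2.156 -0.482 0.752
v -2.966 -1.359 -0.032
v -2.383 -0.515 0.92
v -3.101 -1.5 0.175
v -2.518 -0.656 1.128
v -3.108 -1.711 0.366
v -2.524 -0.867 1.319
v -2.984 -1.936 0.49
v -2.4 -1.091 1.442
v -2.763 -2.114 0.512
v -2.179 -1.27 1.465
v -2.504 -2.198 0.428
v -1.921 -1.353 1.38
v -2.277 -2.165 0.26
v -1.694 -1.321 1.212
v 0.387 -3.287 -0.061
v 1.389 -4.499 1.207
v -0.869 -2.743 1.451
v 0.133 -3.954 2.72
v 0.907 -2.646 0.14
v 1.909 -3.857 1.409
v -0.349 -2.101 1.653
v 0.653 -3.313 2.921
f 1 12 6
f 1 6 2
f 1 2 8
f 1 8 11
f 1 11 12
f 2 6 10
f 6 12 5
f 12 11 3
f 11 8 7
f 8 2 9
f 4 10 5
f 4 5 3
f 4 3 7
f 4 7 9
f 4 9 10
f 5 10 6
f 3 5 12
f 7 3 11
f 9 7 8
f 10 9 2
f 14 13 17
f 14 17 15
f 15 17 18
f 15 18 16
f 17 13 19
f 17 19 18
f 18 19 20
f 18 20 16
f 19 13 21
f 19 21 20
f 20 21 22
f 20 22 16
f 21 13 23
f 21 23 22
f 22 23 24
f 22 24 16
f 23 13 25
f 23 25 24
f 24 25 26
f 24 26 16
f 25 13 27
f 25 27 26
f 26 27 28
f 26 28 16
f 27 13 29
f 27 29 28
f 28 29 30
f 28 30 16
f 29 13 31
f 29 31 30
f 30 31 32
f 30 32 16
f 31 13 33
f 31 33 32
f 32 33 34
f 32 34 16
f 33 13 35
f 33 35 34
f 34 35 36
f 34 36 16
f 35 13 37
f 35 37 36
f 36 37 38
f 36 38 16
f 37 13 14
f 37 14 38
f 38 14 15
f 38 15 16
f 40 42 39
f 43 40 39
f 39 42 41
f 41 43 39
f 40 46 42
f 44 40 43
f 44 46 40
f 42 46 41
f 45 43 41
f 41 46 45
f 45 44 43
f 46 44 45



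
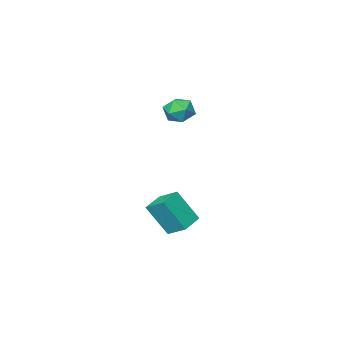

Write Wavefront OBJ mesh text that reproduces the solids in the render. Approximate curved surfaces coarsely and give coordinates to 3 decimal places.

v -0.811 -1.169 -3.426
v -1.011 -0.389 -2.961
v 0.024 -0.837 -3.624
v -0.177 -0.056 -3.159
v -0.283 -1.764 -2.201
v -0.484 -0.983 -1.736
v 0.551 -1.431 -2.399
v 0.351 -0.651 -1.934
v -1.742 -1.588 1.584
v -1.163 -1.594 1.307
v -1.497 -2.446 2.113
v -0.918 -2.452 1.836
v -1.067 -1.993 2.26
v -1.219 -1.463 1.933
v -1.441 -2.577 1.487
v -1.593 -2.047 1.16
v -0.978 -2.205 1.248
v -0.746 -1.844 1.725
v -1.914 -2.196 1.695
v -1.682 -1.835 2.172
f 2 4 1
f 5 2 1
f 1 4 3
f 3 5 1
f 2 8 4
f 6 2 5
f 6 8 2
f 4 8 3
f 7 5 3
f 3 8 7
f 7 6 5
f 8 6 7
f 9 20 14
f 9 14 10
f 9 10 16
f 9 16 19
f 9 19 20
f 10 14 18
f 14 20 13
f 20 19 11
f 19 16 15
f 16 10 17
f 12 18 13
f 12 13 11
f 12 11 15
f 12 15 17
f 12 17 18
f 13 18 14
f 11 13 20
f 15 11 19
f 17 15 16
f 18 17 10



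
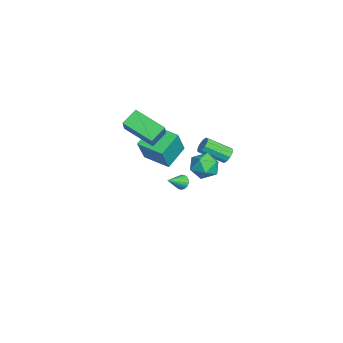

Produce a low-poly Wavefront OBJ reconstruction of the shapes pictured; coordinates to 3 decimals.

v 1.947 2.028 1.925
v 2.221 2.249 2.335
v 2.046 0.893 3.184
v 1.773 0.672 2.775
v 1.897 2.318 2.378
v 1.722 0.962 3.228
v 1.593 2.276 2.248
v 1.418 0.92 3.098
v 1.424 2.139 1.995
v 1.249 0.783 2.845
v 1.455 1.96 1.715
v 1.28 0.604 2.565
v 1.674 1.807 1.516
v 1.499 0.451 2.365
v 1.998 1.738 1.472
v 1.823 0.382 2.322
v 2.302 1.78 1.602
v 2.127 0.424 2.452
v 2.471 1.917 1.855
v 2.296 0.561 2.705
v 2.44 2.096 2.135
v 2.265 0.74 2.985
v -2.988 -2.094 -1.455
v -2.171 -2.554 0.3
v -4.065 -1.088 -0.691
v -3.248 -1.548 1.064
v -1.892 -0.792 -1.624
v -1.075 -1.252 0.131
v -2.969 0.214 -0.86
v -2.152 -0.246 0.895
v -3.466 0.122 -4.194
v -3.233 -0.058 -4.636
v -2.854 -0.782 -3.506
v -3.081 0.105 -4.558
v -3.005 0.27 -4.409
v -3.02 0.407 -4.217
v -3.123 0.486 -4.02
v -3.294 0.494 -3.858
v -3.5 0.428 -3.763
v -3.698 0.301 -3.753
v -3.851 0.138 -3.83
v -3.927 -0.027 -3.98
v -3.912 -0.164 -4.172
v -3.809 -0.243 -4.368
v -3.637 -0.251 -4.53
v -3.432 -0.185 -4.626
v 3.499 1.316 2.603
v 4.305 1.148 2.204
v 3.395 -0.108 2.996
v 4.201 -0.276 2.597
v 4.164 0.23 3.358
v 4.228 1.11 3.115
v 3.472 -0.07 2.085
v 3.536 0.81 1.842
v 4.288 0.291 1.884
v 4.716 0.477 2.671
v 2.984 0.563 2.529
v 3.412 0.749 3.316
v -1.21 -2.614 3.361
v -0.039 -2.776 4.638
v -0.119 -1.133 2.55
v 1.052 -1.296 3.827
v -0.632 -3.384 2.733
v 0.539 -3.547 4.01
v 0.459 -1.904 1.922
v 1.63 -2.066 3.199
f 2 1 5
f 2 5 3
f 3 5 6
f 3 6 4
f 5 1 7
f 5 7 6
f 6 7 8
f 6 8 4
f 7 1 9
f 7 9 8
f 8 9 10
f 8 10 4
f 9 1 11
f 9 11 10
f 10 11 12
f 10 12 4
f 11 1 13
f 11 13 12
f 12 13 14
f 12 14 4
f 13 1 15
f 13 15 14
f 14 15 16
f 14 16 4
f 15 1 17
f 15 17 16
f 16 17 18
f 16 18 4
f 17 1 19
f 17 19 18
f 18 19 20
f 18 20 4
f 19 1 21
f 19 21 20
f 20 21 22
f 20 22 4
f 21 1 2
f 21 2 22
f 22 2 3
f 22 3 4
f 24 26 23
f 27 24 23
f 23 26 25
f 25 27 23
f 24 30 26
f 28 24 27
f 28 30 24
f 26 30 25
f 29 27 25
f 25 30 29
f 29 28 27
f 30 28 29
f 32 31 34
f 32 34 33
f 34 31 35
f 34 35 33
f 35 31 36
f 35 36 33
f 36 31 37
f 36 37 33
f 37 31 38
f 37 38 33
f 38 31 39
f 38 39 33
f 39 31 40
f 39 40 33
f 40 31 41
f 40 41 33
f 41 31 42
f 41 42 33
f 42 31 43
f 42 43 33
f 43 31 44
f 43 44 33
f 44 31 45
f 44 45 33
f 45 31 46
f 45 46 33
f 46 31 32
f 46 32 33
f 47 58 52
f 47 52 48
f 47 48 54
f 47 54 57
f 47 57 58
f 48 52 56
f 52 58 51
f 58 57 49
f 57 54 53
f 54 48 55
f 50 56 51
f 50 51 49
f 50 49 53
f 50 53 55
f 50 55 56
f 51 56 52
f 49 51 58
f 53 49 57
f 55 53 54
f 56 55 48
f 60 62 59
f 63 60 59
f 59 62 61
f 61 63 59
f 60 66 62
f 64 60 63
f 64 66 60
f 62 66 61
f 65 63 61
f 61 66 65
f 65 64 63
f 66 64 65



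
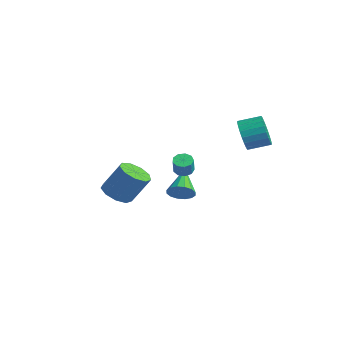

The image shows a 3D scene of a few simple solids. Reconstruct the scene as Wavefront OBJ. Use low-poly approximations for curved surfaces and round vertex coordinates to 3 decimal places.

v 0.625 -3.559 -0.618
v 1.152 -2.896 -1.15
v 1.763 -2.038 0.527
v 1.235 -2.701 1.058
v 0.52 -2.658 -1.041
v 1.131 -1.801 0.636
v -0.064 -2.842 -0.734
v 0.547 -1.985 0.943
v -0.325 -3.362 -0.373
v 0.286 -2.504 1.304
v -0.142 -3.973 -0.127
v 0.469 -3.116 1.549
v 0.4 -4.391 -0.111
v 1.011 -3.533 1.566
v 1.046 -4.419 -0.332
v 1.657 -3.562 1.345
v 1.496 -4.045 -0.687
v 2.107 -3.187 0.99
v 1.537 -3.443 -1.01
v 2.148 -2.586 0.667
v 2.724 3.119 3.187
v 3.016 2.656 4.083
v 3.647 3.797 4.468
v 3.356 4.261 3.573
v 3.35 2.56 3.819
v 3.981 3.702 4.204
v 3.576 2.562 3.445
v 4.207 3.703 3.83
v 3.655 2.659 3.027
v 4.286 3.801 3.412
v 3.572 2.836 2.636
v 4.203 3.978 3.021
v 3.343 3.063 2.341
v 3.974 4.204 2.726
v 3.007 3.299 2.192
v 3.639 4.44 2.577
v 2.623 3.503 2.216
v 3.254 4.645 2.601
v 2.255 3.642 2.407
v 2.887 4.783 2.792
v 1.969 3.69 2.733
v 2.6 4.832 3.118
v 1.814 3.639 3.138
v 2.445 4.781 3.523
v 1.816 3.499 3.551
v 2.447 4.64 3.936
v 1.975 3.293 3.902
v 2.606 4.434 4.287
v 2.263 3.057 4.129
v 2.895 4.198 4.514
v 2.632 2.831 4.193
v 3.263 3.973 4.578
v -1.934 2.059 -0.95
v -1.608 2.575 -0.945
v -1.119 2.256 0.035
v -1.446 1.741 0.03
v -1.97 2.633 -0.745
v -1.481 2.314 0.234
v -2.315 2.423 -0.642
v -1.826 2.104 0.338
v -2.482 2.043 -0.682
v -1.994 1.724 0.298
v -2.393 1.67 -0.848
v -1.904 1.352 0.132
v -2.089 1.48 -1.061
v -1.601 1.161 -0.082
v -1.713 1.561 -1.222
v -1.224 1.242 -0.243
v -1.44 1.875 -1.256
v -0.952 1.556 -0.277
v -1.399 2.275 -1.147
v -0.91 1.956 -0.167
v -1.853 1.84 -2.756
v -1.583 1.424 -2.053
v -3.267 2.9 -1.584
v -1.329 1.788 -2.076
v -1.215 2.167 -2.281
v -1.272 2.457 -2.613
v -1.485 2.583 -2.984
v -1.797 2.509 -3.293
v -2.123 2.256 -3.458
v -2.378 1.891 -3.435
v -2.492 1.513 -3.23
v -2.435 1.222 -2.898
v -2.222 1.097 -2.528
v -1.91 1.171 -2.218
f 2 1 5
f 2 5 3
f 3 5 6
f 3 6 4
f 5 1 7
f 5 7 6
f 6 7 8
f 6 8 4
f 7 1 9
f 7 9 8
f 8 9 10
f 8 10 4
f 9 1 11
f 9 11 10
f 10 11 12
f 10 12 4
f 11 1 13
f 11 13 12
f 12 13 14
f 12 14 4
f 13 1 15
f 13 15 14
f 14 15 16
f 14 16 4
f 15 1 17
f 15 17 16
f 16 17 18
f 16 18 4
f 17 1 19
f 17 19 18
f 18 19 20
f 18 20 4
f 19 1 2
f 19 2 20
f 20 2 3
f 20 3 4
f 22 21 25
f 22 25 23
f 23 25 26
f 23 26 24
f 25 21 27
f 25 27 26
f 26 27 28
f 26 28 24
f 27 21 29
f 27 29 28
f 28 29 30
f 28 30 24
f 29 21 31
f 29 31 30
f 30 31 32
f 30 32 24
f 31 21 33
f 31 33 32
f 32 33 34
f 32 34 24
f 33 21 35
f 33 35 34
f 34 35 36
f 34 36 24
f 35 21 37
f 35 37 36
f 36 37 38
f 36 38 24
f 37 21 39
f 37 39 38
f 38 39 40
f 38 40 24
f 39 21 41
f 39 41 40
f 40 41 42
f 40 42 24
f 41 21 43
f 41 43 42
f 42 43 44
f 42 44 24
f 43 21 45
f 43 45 44
f 44 45 46
f 44 46 24
f 45 21 47
f 45 47 46
f 46 47 48
f 46 48 24
f 47 21 49
f 47 49 48
f 48 49 50
f 48 50 24
f 49 21 51
f 49 51 50
f 50 51 52
f 50 52 24
f 51 21 22
f 51 22 52
f 52 22 23
f 52 23 24
f 54 53 57
f 54 57 55
f 55 57 58
f 55 58 56
f 57 53 59
f 57 59 58
f 58 59 60
f 58 60 56
f 59 53 61
f 59 61 60
f 60 61 62
f 60 62 56
f 61 53 63
f 61 63 62
f 62 63 64
f 62 64 56
f 63 53 65
f 63 65 64
f 64 65 66
f 64 66 56
f 65 53 67
f 65 67 66
f 66 67 68
f 66 68 56
f 67 53 69
f 67 69 68
f 68 69 70
f 68 70 56
f 69 53 71
f 69 71 70
f 70 71 72
f 70 72 56
f 71 53 54
f 71 54 72
f 72 54 55
f 72 55 56
f 74 73 76
f 74 76 75
f 76 73 77
f 76 77 75
f 77 73 78
f 77 78 75
f 78 73 79
f 78 79 75
f 79 73 80
f 79 80 75
f 80 73 81
f 80 81 75
f 81 73 82
f 81 82 75
f 82 73 83
f 82 83 75
f 83 73 84
f 83 84 75
f 84 73 85
f 84 85 75
f 85 73 86
f 85 86 75
f 86 73 74
f 86 74 75



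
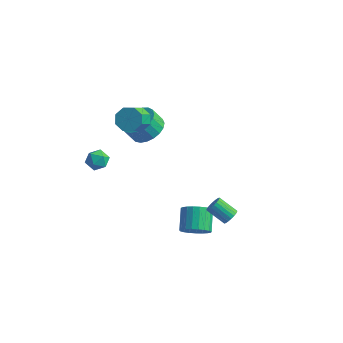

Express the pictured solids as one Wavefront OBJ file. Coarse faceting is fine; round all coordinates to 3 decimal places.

v -3.054 0.891 -0.295
v -2.255 0.241 -0.154
v -2.687 -0.101 0.716
v -3.486 0.549 0.575
v -2.12 0.596 0.052
v -2.551 0.254 0.923
v -2.146 1.002 0.199
v -2.577 0.66 1.069
v -2.329 1.389 0.26
v -2.761 1.047 1.13
v -2.638 1.689 0.225
v -3.069 1.348 1.095
v -3.018 1.852 0.1
v -3.45 1.51 0.97
v -3.405 1.849 -0.093
v -3.837 1.507 0.777
v -3.731 1.68 -0.321
v -4.163 1.338 0.549
v -3.941 1.374 -0.545
v -4.372 1.032 0.326
v -3.996 0.985 -0.725
v -4.428 0.643 0.145
v -3.889 0.58 -0.831
v -4.321 0.238 0.039
v -3.638 0.228 -0.845
v -4.069 -0.113 0.026
v -3.285 -0.009 -0.763
v -3.717 -0.35 0.107
v -2.893 -0.09 -0.6
v -3.325 -0.432 0.27
v -2.529 -0.002 -0.385
v -2.96 -0.344 0.485
v -3.676 -2.68 -0.094
v -3.221 -3.05 -0.484
v -3.719 -3.53 0.664
v -3.264 -3.9 0.274
v -3.049 -3.32 0.61
v -3.022 -2.794 0.142
v -3.918 -3.786 0.038
v -3.891 -3.26 -0.43
v -3.371 -3.733 -0.402
v -2.833 -3.446 -0.049
v -4.107 -3.134 0.229
v -3.569 -2.847 0.582
v 1.967 -2.198 -4.096
v 2.733 -2.053 -3.758
v 2.179 -1.058 -2.926
v 1.413 -1.202 -3.264
v 2.73 -1.828 -4.03
v 2.176 -0.833 -3.199
v 2.594 -1.667 -4.314
v 2.04 -0.671 -3.482
v 2.35 -1.597 -4.56
v 1.796 -0.602 -3.728
v 2.04 -1.631 -4.725
v 1.486 -0.636 -3.894
v 1.717 -1.763 -4.782
v 1.163 -0.768 -3.951
v 1.437 -1.971 -4.72
v 0.883 -0.975 -3.889
v 1.249 -2.217 -4.551
v 0.695 -1.222 -3.719
v 1.185 -2.46 -4.302
v 0.631 -1.465 -3.471
v 1.257 -2.658 -4.018
v 0.703 -1.663 -3.187
v 1.451 -2.776 -3.747
v 0.897 -1.781 -2.916
v 1.734 -2.794 -3.537
v 1.18 -1.799 -2.705
v 2.058 -2.709 -3.423
v 1.504 -1.714 -2.592
v 2.366 -2.536 -3.425
v 1.812 -1.54 -2.594
v 2.605 -2.304 -3.544
v 2.051 -1.308 -2.712
v -2.506 -0.915 2.204
v -1.944 -0.512 2.564
v -1.731 -1.643 3.496
v -2.294 -2.045 3.136
v -2.482 -0.416 2.804
v -2.27 -1.547 3.735
v -3.035 -0.612 2.692
v -2.822 -1.743 3.623
v -3.278 -0.986 2.294
v -3.065 -2.116 3.226
v -3.069 -1.317 1.844
v -2.856 -2.448 2.776
v -2.53 -1.413 1.605
v -2.318 -2.544 2.536
v -1.978 -1.217 1.717
v -1.765 -2.348 2.648
v -1.735 -0.844 2.114
v -1.522 -1.974 3.046
v 4.106 -2.222 -1.689
v 4.391 -2.16 -1.27
v 3.399 -2.295 -0.573
v 3.114 -2.358 -0.991
v 4.333 -1.96 -1.315
v 3.341 -2.096 -0.617
v 4.236 -1.807 -1.423
v 3.244 -1.942 -0.726
v 4.116 -1.725 -1.578
v 3.124 -1.86 -0.881
v 3.994 -1.729 -1.752
v 3.002 -1.864 -1.055
v 3.892 -1.818 -1.915
v 2.9 -1.953 -1.217
v 3.827 -1.978 -2.038
v 2.835 -2.113 -1.341
v 3.81 -2.179 -2.102
v 2.818 -2.314 -1.404
v 3.844 -2.389 -2.093
v 2.852 -2.524 -1.396
v 3.924 -2.569 -2.015
v 2.932 -2.704 -1.318
v 4.035 -2.689 -1.881
v 3.043 -2.825 -1.184
v 4.158 -2.729 -1.713
v 3.166 -2.864 -1.016
v 4.272 -2.681 -1.541
v 3.28 -2.816 -0.844
v 4.358 -2.554 -1.394
v 3.366 -2.689 -0.697
v 4.4 -2.37 -1.299
v 3.408 -2.505 -0.602
f 2 1 5
f 2 5 3
f 3 5 6
f 3 6 4
f 5 1 7
f 5 7 6
f 6 7 8
f 6 8 4
f 7 1 9
f 7 9 8
f 8 9 10
f 8 10 4
f 9 1 11
f 9 11 10
f 10 11 12
f 10 12 4
f 11 1 13
f 11 13 12
f 12 13 14
f 12 14 4
f 13 1 15
f 13 15 14
f 14 15 16
f 14 16 4
f 15 1 17
f 15 17 16
f 16 17 18
f 16 18 4
f 17 1 19
f 17 19 18
f 18 19 20
f 18 20 4
f 19 1 21
f 19 21 20
f 20 21 22
f 20 22 4
f 21 1 23
f 21 23 22
f 22 23 24
f 22 24 4
f 23 1 25
f 23 25 24
f 24 25 26
f 24 26 4
f 25 1 27
f 25 27 26
f 26 27 28
f 26 28 4
f 27 1 29
f 27 29 28
f 28 29 30
f 28 30 4
f 29 1 31
f 29 31 30
f 30 31 32
f 30 32 4
f 31 1 2
f 31 2 32
f 32 2 3
f 32 3 4
f 33 44 38
f 33 38 34
f 33 34 40
f 33 40 43
f 33 43 44
f 34 38 42
f 38 44 37
f 44 43 35
f 43 40 39
f 40 34 41
f 36 42 37
f 36 37 35
f 36 35 39
f 36 39 41
f 36 41 42
f 37 42 38
f 35 37 44
f 39 35 43
f 41 39 40
f 42 41 34
f 46 45 49
f 46 49 47
f 47 49 50
f 47 50 48
f 49 45 51
f 49 51 50
f 50 51 52
f 50 52 48
f 51 45 53
f 51 53 52
f 52 53 54
f 52 54 48
f 53 45 55
f 53 55 54
f 54 55 56
f 54 56 48
f 55 45 57
f 55 57 56
f 56 57 58
f 56 58 48
f 57 45 59
f 57 59 58
f 58 59 60
f 58 60 48
f 59 45 61
f 59 61 60
f 60 61 62
f 60 62 48
f 61 45 63
f 61 63 62
f 62 63 64
f 62 64 48
f 63 45 65
f 63 65 64
f 64 65 66
f 64 66 48
f 65 45 67
f 65 67 66
f 66 67 68
f 66 68 48
f 67 45 69
f 67 69 68
f 68 69 70
f 68 70 48
f 69 45 71
f 69 71 70
f 70 71 72
f 70 72 48
f 71 45 73
f 71 73 72
f 72 73 74
f 72 74 48
f 73 45 75
f 73 75 74
f 74 75 76
f 74 76 48
f 75 45 46
f 75 46 76
f 76 46 47
f 76 47 48
f 78 77 81
f 78 81 79
f 79 81 82
f 79 82 80
f 81 77 83
f 81 83 82
f 82 83 84
f 82 84 80
f 83 77 85
f 83 85 84
f 84 85 86
f 84 86 80
f 85 77 87
f 85 87 86
f 86 87 88
f 86 88 80
f 87 77 89
f 87 89 88
f 88 89 90
f 88 90 80
f 89 77 91
f 89 91 90
f 90 91 92
f 90 92 80
f 91 77 93
f 91 93 92
f 92 93 94
f 92 94 80
f 93 77 78
f 93 78 94
f 94 78 79
f 94 79 80
f 96 95 99
f 96 99 97
f 97 99 100
f 97 100 98
f 99 95 101
f 99 101 100
f 100 101 102
f 100 102 98
f 101 95 103
f 101 103 102
f 102 103 104
f 102 104 98
f 103 95 105
f 103 105 104
f 104 105 106
f 104 106 98
f 105 95 107
f 105 107 106
f 106 107 108
f 106 108 98
f 107 95 109
f 107 109 108
f 108 109 110
f 108 110 98
f 109 95 111
f 109 111 110
f 110 111 112
f 110 112 98
f 111 95 113
f 111 113 112
f 112 113 114
f 112 114 98
f 113 95 115
f 113 115 114
f 114 115 116
f 114 116 98
f 115 95 117
f 115 117 116
f 116 117 118
f 116 118 98
f 117 95 119
f 117 119 118
f 118 119 120
f 118 120 98
f 119 95 121
f 119 121 120
f 120 121 122
f 120 122 98
f 121 95 123
f 121 123 122
f 122 123 124
f 122 124 98
f 123 95 125
f 123 125 124
f 124 125 126
f 124 126 98
f 125 95 96
f 125 96 126
f 126 96 97
f 126 97 98



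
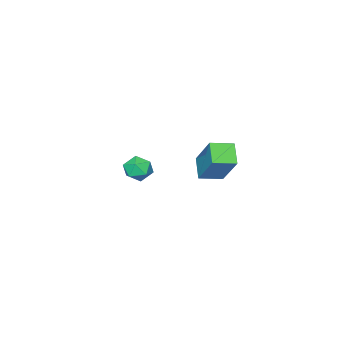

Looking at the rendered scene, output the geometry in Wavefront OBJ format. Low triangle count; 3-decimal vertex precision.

v 2.438 1.05 4.103
v 3.105 0.865 4.151
v 2.335 0.435 3.169
v 3.002 0.25 3.217
v 2.543 0.015 3.681
v 2.607 0.395 4.258
v 2.833 0.905 3.062
v 2.897 1.285 3.639
v 3.35 0.776 3.507
v 3.17 0.225 3.89
v 2.27 1.075 3.43
v 2.09 0.524 3.813
v -3.704 -0.725 1.095
v -3.227 0.523 2.741
v -3.103 -0.007 0.376
v -2.626 1.241 2.022
v -2.774 -1.321 1.278
v -2.297 -0.073 2.924
v -2.173 -0.603 0.559
v -1.696 0.645 2.205
f 1 12 6
f 1 6 2
f 1 2 8
f 1 8 11
f 1 11 12
f 2 6 10
f 6 12 5
f 12 11 3
f 11 8 7
f 8 2 9
f 4 10 5
f 4 5 3
f 4 3 7
f 4 7 9
f 4 9 10
f 5 10 6
f 3 5 12
f 7 3 11
f 9 7 8
f 10 9 2
f 14 16 13
f 17 14 13
f 13 16 15
f 15 17 13
f 14 20 16
f 18 14 17
f 18 20 14
f 16 20 15
f 19 17 15
f 15 20 19
f 19 18 17
f 20 18 19



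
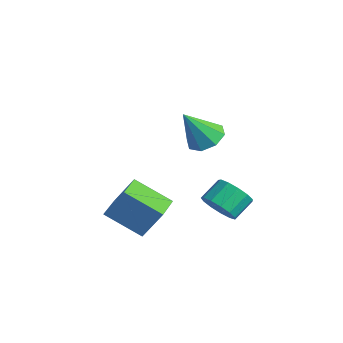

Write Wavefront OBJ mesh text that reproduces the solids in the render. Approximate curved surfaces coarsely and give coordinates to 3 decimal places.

v -2.21 -4.633 -1.844
v -1.681 -3.891 -0.361
v -3.395 -3.592 -1.942
v -2.866 -2.85 -0.46
v -0.994 -3.35 -2.92
v -0.465 -2.608 -1.438
v -2.179 -2.309 -3.019
v -1.65 -1.567 -1.536
v -0.932 -0.343 2.557
v 0.018 -0.335 2.56
v -0.928 -1.437 4.243
v -0.266 0.226 2.925
v -0.94 0.454 3.075
v -1.609 0.215 2.921
v -1.882 -0.35 2.554
v -1.598 -0.911 2.189
v -0.924 -1.139 2.04
v -0.255 -0.901 2.193
v -0.805 0.231 -2.019
v 0.124 0.314 -1.792
v -0.146 1.312 -1.053
v -1.075 1.229 -1.281
v 0.047 0.619 -2.232
v -0.223 1.617 -1.493
v -0.301 0.801 -2.605
v -0.57 1.798 -1.866
v -0.808 0.802 -2.791
v -1.078 1.799 -2.053
v -1.315 0.622 -2.733
v -1.585 1.619 -1.994
v -1.66 0.318 -2.448
v -1.93 1.315 -1.709
v -1.733 -0.014 -2.027
v -2.003 0.983 -1.288
v -1.512 -0.268 -1.604
v -1.782 0.73 -0.865
v -1.066 -0.363 -1.312
v -1.336 0.634 -0.573
v -0.538 -0.27 -1.245
v -0.807 0.728 -0.507
v -0.094 -0.017 -1.424
v -0.364 0.98 -0.686
f 2 4 1
f 5 2 1
f 1 4 3
f 3 5 1
f 2 8 4
f 6 2 5
f 6 8 2
f 4 8 3
f 7 5 3
f 3 8 7
f 7 6 5
f 8 6 7
f 10 9 12
f 10 12 11
f 12 9 13
f 12 13 11
f 13 9 14
f 13 14 11
f 14 9 15
f 14 15 11
f 15 9 16
f 15 16 11
f 16 9 17
f 16 17 11
f 17 9 18
f 17 18 11
f 18 9 10
f 18 10 11
f 20 19 23
f 20 23 21
f 21 23 24
f 21 24 22
f 23 19 25
f 23 25 24
f 24 25 26
f 24 26 22
f 25 19 27
f 25 27 26
f 26 27 28
f 26 28 22
f 27 19 29
f 27 29 28
f 28 29 30
f 28 30 22
f 29 19 31
f 29 31 30
f 30 31 32
f 30 32 22
f 31 19 33
f 31 33 32
f 32 33 34
f 32 34 22
f 33 19 35
f 33 35 34
f 34 35 36
f 34 36 22
f 35 19 37
f 35 37 36
f 36 37 38
f 36 38 22
f 37 19 39
f 37 39 38
f 38 39 40
f 38 40 22
f 39 19 41
f 39 41 40
f 40 41 42
f 40 42 22
f 41 19 20
f 41 20 42
f 42 20 21
f 42 21 22



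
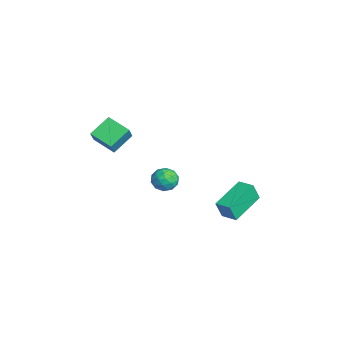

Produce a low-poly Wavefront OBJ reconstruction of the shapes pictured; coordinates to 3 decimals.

v -1.809 -3.644 3.924
v -1.207 -3.865 4.742
v -0.911 -2.775 3.498
v -0.309 -2.996 4.316
v -1.211 -4.604 3.224
v -0.609 -4.825 4.042
v -0.313 -3.735 2.798
v 0.289 -3.956 3.616
v -0.197 2.679 -0.804
v -0.101 2.332 0.193
v 0.501 3.249 -0.673
v 0.597 2.901 0.324
v 1.043 1.299 -1.404
v 1.139 0.951 -0.407
v 1.741 1.868 -1.273
v 1.837 1.521 -0.276
v -0.717 -0.666 0.643
v -0.301 -0.797 0.05
v -1.379 -1.623 0.39
v -0.963 -1.754 -0.203
v -0.682 -1.844 0.472
v -0.273 -1.252 0.628
v -1.407 -1.168 -0.188
v -0.998 -0.576 -0.032
v -0.727 -1.108 -0.463
v -0.279 -1.525 -0.055
v -1.401 -0.895 0.495
v -0.953 -1.312 0.903
v -0.451 -0.647 0.369
v -1.229 -1.773 0.071
v -1.064 -1.825 0.468
v -0.819 -1.902 0.12
v -0.435 -0.915 0.708
v -0.19 -0.992 0.36
v -0.414 -1.607 0.608
v -1.49 -1.428 0.08
v -1.245 -1.505 -0.268
v -0.861 -0.518 0.32
v -0.616 -0.595 -0.028
v -1.266 -0.813 -0.168
v -0.456 -0.907 -0.281
v -0.846 -1.47 -0.43
v -1.107 -1.125 -0.422
v -0.866 -0.777 -0.33
v -0.193 -1.153 -0.041
v -0.582 -1.715 -0.19
v -0.417 -1.768 0.206
v -0.177 -1.42 0.298
v -0.444 -1.335 -0.343
v -1.098 -0.705 0.63
v -1.487 -1.267 0.481
v -1.503 -1 0.142
v -1.263 -0.652 0.234
v -0.834 -0.95 0.87
v -1.224 -1.513 0.721
v -0.814 -1.643 0.77
v -0.573 -1.295 0.862
v -1.236 -1.085 0.783
f 2 4 1
f 5 2 1
f 1 4 3
f 3 5 1
f 2 8 4
f 6 2 5
f 6 8 2
f 4 8 3
f 7 5 3
f 3 8 7
f 7 6 5
f 8 6 7
f 10 12 9
f 13 10 9
f 9 12 11
f 11 13 9
f 10 16 12
f 14 10 13
f 14 16 10
f 12 16 11
f 15 13 11
f 11 16 15
f 15 14 13
f 16 14 15
f 17 54 33
f 54 28 57
f 33 57 22
f 54 57 33
f 17 33 29
f 33 22 34
f 29 34 18
f 33 34 29
f 17 29 38
f 29 18 39
f 38 39 24
f 29 39 38
f 17 38 50
f 38 24 53
f 50 53 27
f 38 53 50
f 17 50 54
f 50 27 58
f 54 58 28
f 50 58 54
f 18 34 45
f 34 22 48
f 45 48 26
f 34 48 45
f 22 57 35
f 57 28 56
f 35 56 21
f 57 56 35
f 28 58 55
f 58 27 51
f 55 51 19
f 58 51 55
f 27 53 52
f 53 24 40
f 52 40 23
f 53 40 52
f 24 39 44
f 39 18 41
f 44 41 25
f 39 41 44
f 20 46 32
f 46 26 47
f 32 47 21
f 46 47 32
f 20 32 30
f 32 21 31
f 30 31 19
f 32 31 30
f 20 30 37
f 30 19 36
f 37 36 23
f 30 36 37
f 20 37 42
f 37 23 43
f 42 43 25
f 37 43 42
f 20 42 46
f 42 25 49
f 46 49 26
f 42 49 46
f 21 47 35
f 47 26 48
f 35 48 22
f 47 48 35
f 19 31 55
f 31 21 56
f 55 56 28
f 31 56 55
f 23 36 52
f 36 19 51
f 52 51 27
f 36 51 52
f 25 43 44
f 43 23 40
f 44 40 24
f 43 40 44
f 26 49 45
f 49 25 41
f 45 41 18
f 49 41 45



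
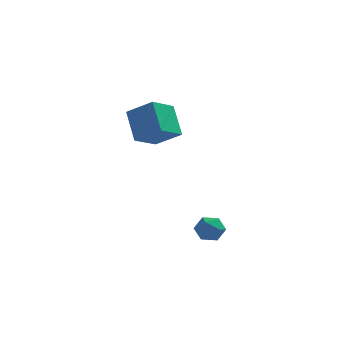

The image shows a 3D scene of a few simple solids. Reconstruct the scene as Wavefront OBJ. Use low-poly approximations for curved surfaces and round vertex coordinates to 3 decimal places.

v 3.853 -1.409 -4.047
v 4.505 -1.688 -3.453
v 2.815 -2.132 -3.247
v 3.467 -2.411 -2.653
v 3.228 -1.518 -2.691
v 3.87 -1.071 -3.186
v 3.45 -2.749 -3.514
v 4.092 -2.302 -4.009
v 4.256 -2.516 -3.124
v 4.119 -1.756 -2.615
v 3.201 -2.064 -4.085
v 3.064 -1.304 -3.576
v -0.571 -0.214 2.349
v 0.923 -0.721 3.334
v -1.181 1.121 3.96
v 0.313 0.615 4.945
v 0.407 1.165 1.575
v 1.901 0.659 2.56
v -0.203 2.501 3.186
v 1.291 1.994 4.171
f 1 12 6
f 1 6 2
f 1 2 8
f 1 8 11
f 1 11 12
f 2 6 10
f 6 12 5
f 12 11 3
f 11 8 7
f 8 2 9
f 4 10 5
f 4 5 3
f 4 3 7
f 4 7 9
f 4 9 10
f 5 10 6
f 3 5 12
f 7 3 11
f 9 7 8
f 10 9 2
f 14 16 13
f 17 14 13
f 13 16 15
f 15 17 13
f 14 20 16
f 18 14 17
f 18 20 14
f 16 20 15
f 19 17 15
f 15 20 19
f 19 18 17
f 20 18 19

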